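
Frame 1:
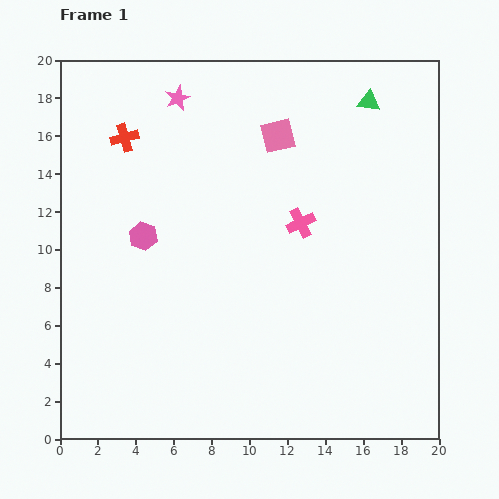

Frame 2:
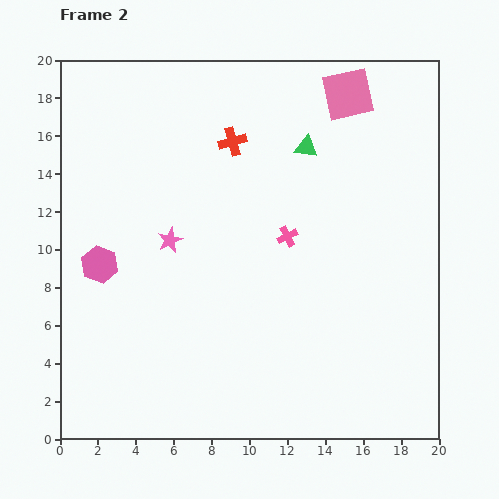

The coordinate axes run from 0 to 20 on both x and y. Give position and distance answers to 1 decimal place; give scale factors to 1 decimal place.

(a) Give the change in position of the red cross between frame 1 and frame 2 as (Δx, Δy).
(5.7, -0.2)

The red cross was at (3.4, 15.9) in frame 1 and (9.1, 15.7) in frame 2.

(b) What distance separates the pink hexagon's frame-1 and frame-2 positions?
2.7

The pink hexagon moved from (4.4, 10.7) to (2.1, 9.2), a distance of √(2.3² + 1.5²) ≈ 2.7.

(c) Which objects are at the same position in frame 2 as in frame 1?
none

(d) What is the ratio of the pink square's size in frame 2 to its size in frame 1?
1.5×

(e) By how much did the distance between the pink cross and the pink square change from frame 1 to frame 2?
+3.4

Distance in frame 1: 4.8. Distance in frame 2: 8.2.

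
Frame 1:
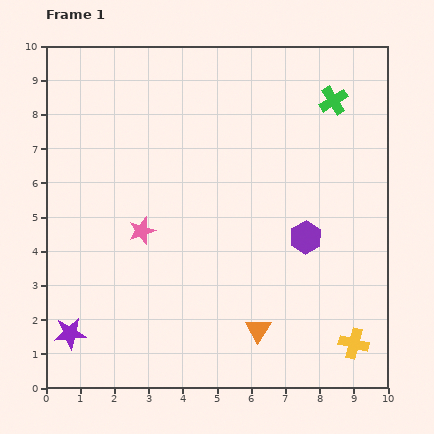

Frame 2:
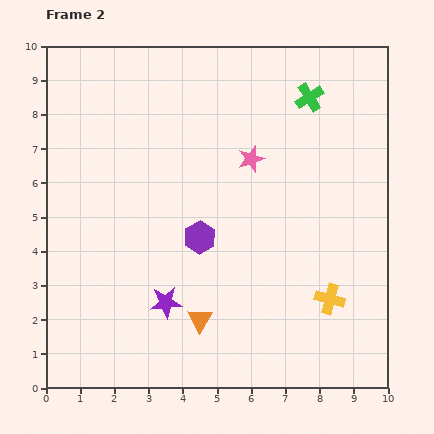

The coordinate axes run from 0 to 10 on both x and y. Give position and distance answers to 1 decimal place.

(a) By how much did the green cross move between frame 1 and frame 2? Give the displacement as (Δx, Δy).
(-0.7, 0.1)

The green cross was at (8.4, 8.4) in frame 1 and (7.7, 8.5) in frame 2.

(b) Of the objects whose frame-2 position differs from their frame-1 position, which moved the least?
the green cross

(moved 0.7)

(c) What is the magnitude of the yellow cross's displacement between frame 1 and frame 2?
1.5

The yellow cross moved from (9.0, 1.3) to (8.3, 2.6), a distance of √(0.7² + 1.3²) ≈ 1.5.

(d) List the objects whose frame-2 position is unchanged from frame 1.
none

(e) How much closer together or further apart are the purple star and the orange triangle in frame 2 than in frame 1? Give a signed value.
-4.4

Distance in frame 1: 5.5. Distance in frame 2: 1.1.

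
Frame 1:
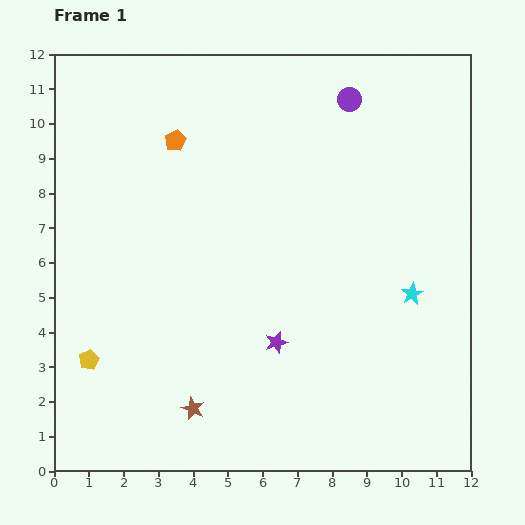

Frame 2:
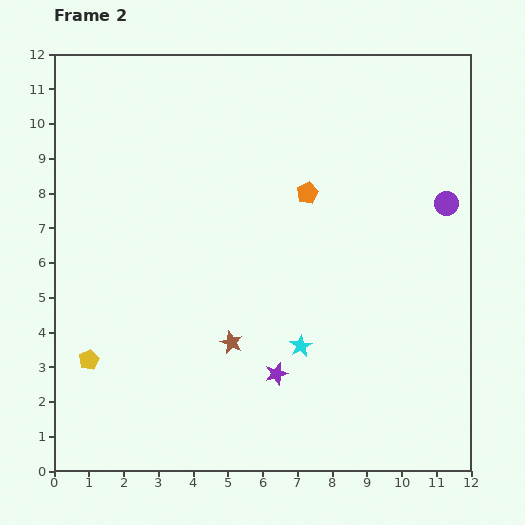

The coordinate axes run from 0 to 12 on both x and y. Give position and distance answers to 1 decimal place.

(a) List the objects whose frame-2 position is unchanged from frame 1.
the yellow pentagon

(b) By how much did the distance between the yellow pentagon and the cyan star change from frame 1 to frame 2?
-3.4

Distance in frame 1: 9.5. Distance in frame 2: 6.1.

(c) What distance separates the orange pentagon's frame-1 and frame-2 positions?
4.1

The orange pentagon moved from (3.5, 9.5) to (7.3, 8.0), a distance of √(3.8² + 1.5²) ≈ 4.1.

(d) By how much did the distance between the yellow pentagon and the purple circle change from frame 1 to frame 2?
+0.6

Distance in frame 1: 10.6. Distance in frame 2: 11.2.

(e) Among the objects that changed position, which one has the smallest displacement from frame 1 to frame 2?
the purple star

(moved 0.9)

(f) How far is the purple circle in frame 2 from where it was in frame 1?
4.1

The purple circle moved from (8.5, 10.7) to (11.3, 7.7), a distance of √(2.8² + 3.0²) ≈ 4.1.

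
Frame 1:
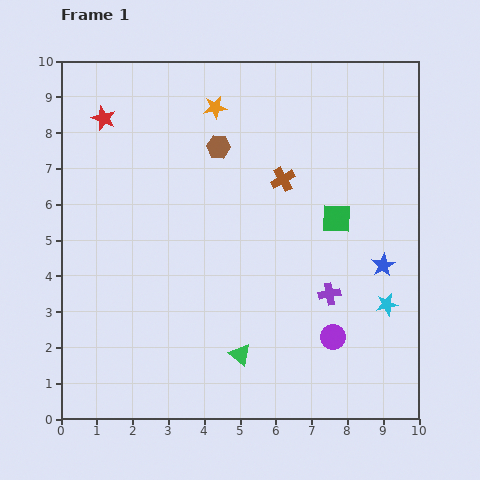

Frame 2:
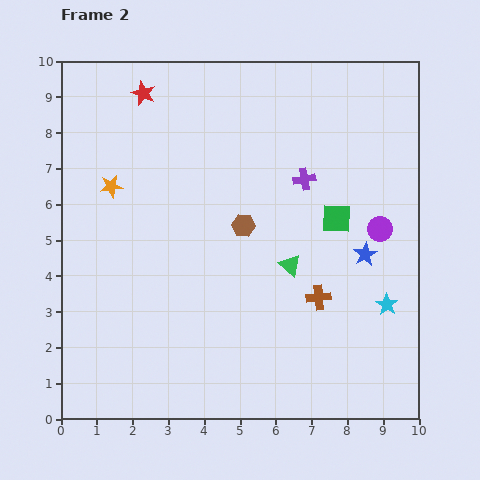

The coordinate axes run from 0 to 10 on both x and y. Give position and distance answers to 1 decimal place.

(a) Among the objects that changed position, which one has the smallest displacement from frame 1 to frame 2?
the blue star

(moved 0.6)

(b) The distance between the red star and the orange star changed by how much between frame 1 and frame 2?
-0.3

Distance in frame 1: 3.1. Distance in frame 2: 2.8.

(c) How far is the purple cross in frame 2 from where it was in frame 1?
3.3

The purple cross moved from (7.5, 3.5) to (6.8, 6.7), a distance of √(0.7² + 3.2²) ≈ 3.3.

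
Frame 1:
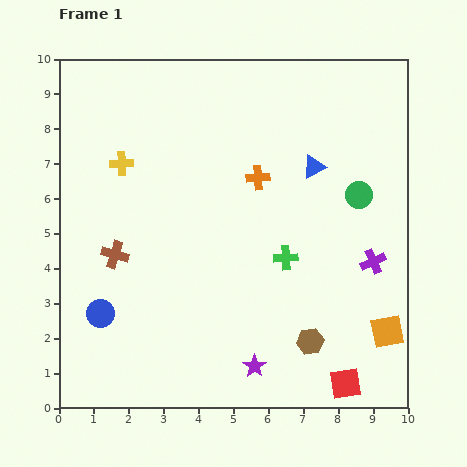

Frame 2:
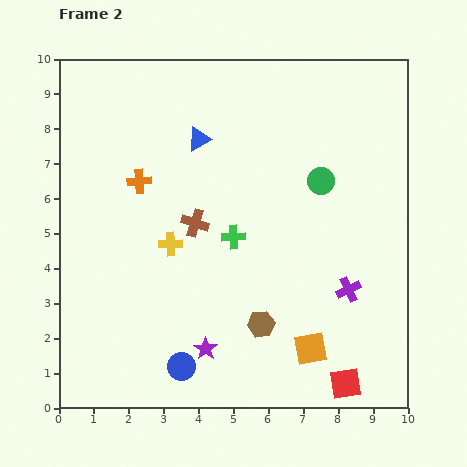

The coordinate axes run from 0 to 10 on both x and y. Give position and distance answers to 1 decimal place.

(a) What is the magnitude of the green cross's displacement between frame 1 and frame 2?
1.6

The green cross moved from (6.5, 4.3) to (5.0, 4.9), a distance of √(1.5² + 0.6²) ≈ 1.6.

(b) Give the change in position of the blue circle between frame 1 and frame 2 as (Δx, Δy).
(2.3, -1.5)

The blue circle was at (1.2, 2.7) in frame 1 and (3.5, 1.2) in frame 2.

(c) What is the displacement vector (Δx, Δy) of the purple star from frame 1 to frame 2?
(-1.4, 0.5)

The purple star was at (5.6, 1.2) in frame 1 and (4.2, 1.7) in frame 2.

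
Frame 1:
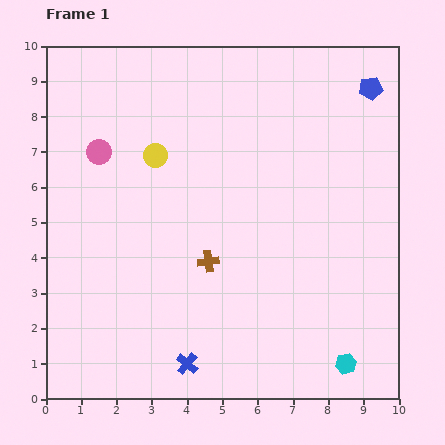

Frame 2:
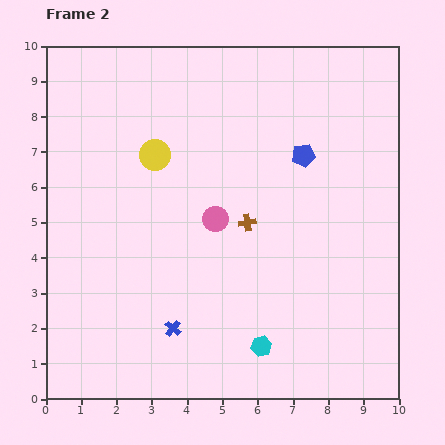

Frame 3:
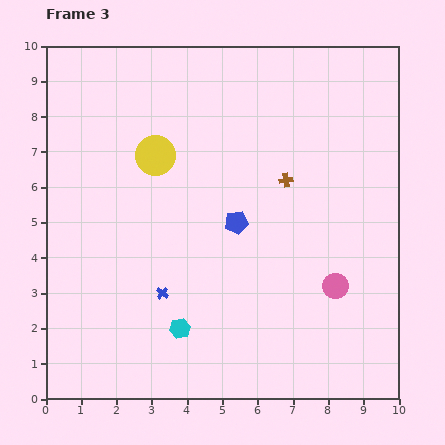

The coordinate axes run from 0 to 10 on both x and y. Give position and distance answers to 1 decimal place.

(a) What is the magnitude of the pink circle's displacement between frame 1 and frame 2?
3.8

The pink circle moved from (1.5, 7.0) to (4.8, 5.1), a distance of √(3.3² + 1.9²) ≈ 3.8.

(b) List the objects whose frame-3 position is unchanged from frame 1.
the yellow circle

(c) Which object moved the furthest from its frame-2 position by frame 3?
the pink circle

(moved 3.9; next 2.7)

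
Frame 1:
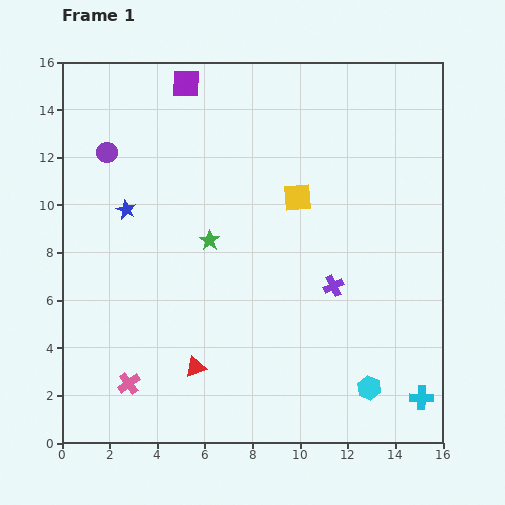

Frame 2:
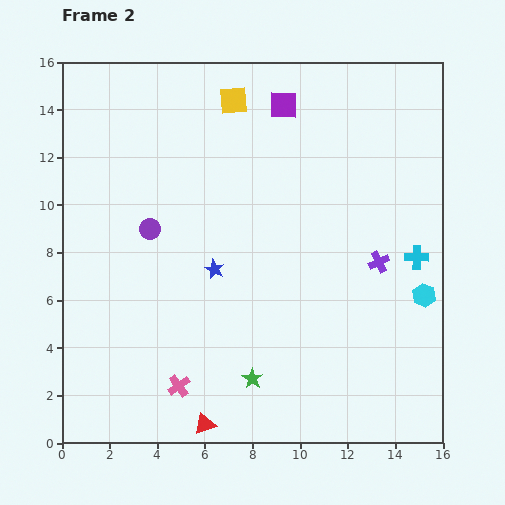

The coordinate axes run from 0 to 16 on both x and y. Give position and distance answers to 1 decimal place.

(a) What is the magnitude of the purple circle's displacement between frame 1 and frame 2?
3.7

The purple circle moved from (1.9, 12.2) to (3.7, 9.0), a distance of √(1.8² + 3.2²) ≈ 3.7.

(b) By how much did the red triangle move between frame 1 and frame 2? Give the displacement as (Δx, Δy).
(0.4, -2.4)

The red triangle was at (5.6, 3.2) in frame 1 and (6.0, 0.8) in frame 2.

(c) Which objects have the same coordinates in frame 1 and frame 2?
none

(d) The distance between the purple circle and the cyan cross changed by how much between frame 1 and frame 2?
-5.4

Distance in frame 1: 16.7. Distance in frame 2: 11.3.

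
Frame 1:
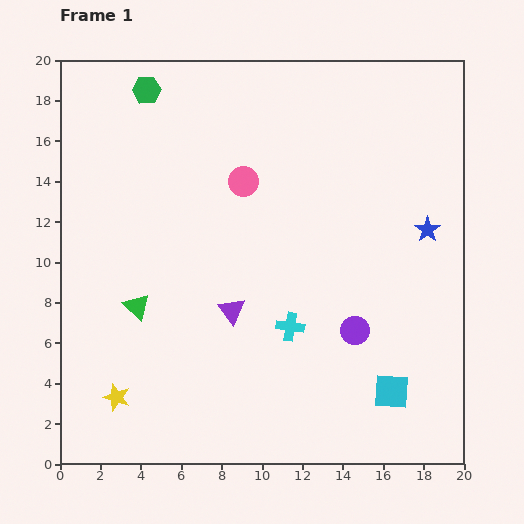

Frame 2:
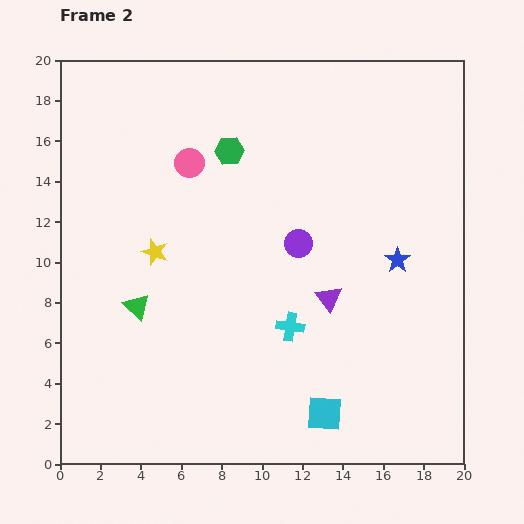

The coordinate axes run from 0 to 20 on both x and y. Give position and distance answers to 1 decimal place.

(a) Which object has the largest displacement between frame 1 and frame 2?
the yellow star

(moved 7.4; next 5.1)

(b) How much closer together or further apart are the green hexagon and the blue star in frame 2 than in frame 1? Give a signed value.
-5.6

Distance in frame 1: 15.5. Distance in frame 2: 9.9.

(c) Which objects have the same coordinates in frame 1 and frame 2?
the green triangle, the cyan cross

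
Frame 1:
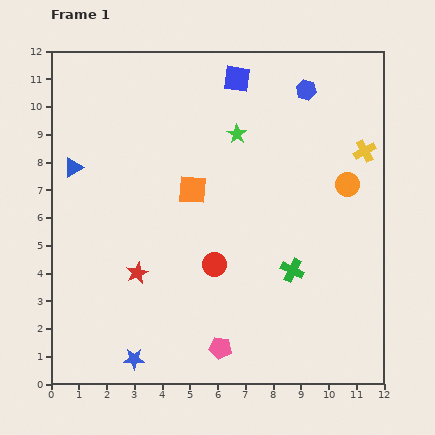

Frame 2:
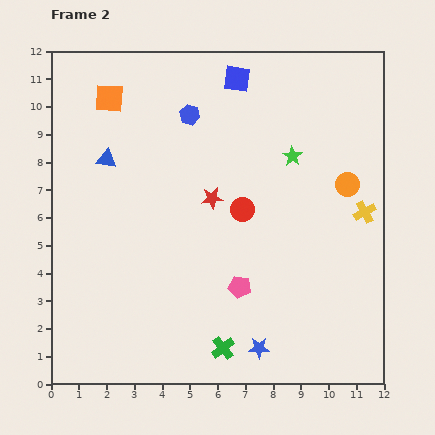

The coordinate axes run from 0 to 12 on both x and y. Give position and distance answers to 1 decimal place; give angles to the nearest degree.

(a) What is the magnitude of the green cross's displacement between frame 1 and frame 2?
3.8

The green cross moved from (8.7, 4.1) to (6.2, 1.3), a distance of √(2.5² + 2.8²) ≈ 3.8.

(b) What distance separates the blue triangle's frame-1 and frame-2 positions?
1.2

The blue triangle moved from (0.8, 7.8) to (2.0, 8.1), a distance of √(1.2² + 0.3²) ≈ 1.2.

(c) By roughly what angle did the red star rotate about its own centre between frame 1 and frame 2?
19° clockwise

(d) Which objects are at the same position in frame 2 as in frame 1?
the orange circle, the blue square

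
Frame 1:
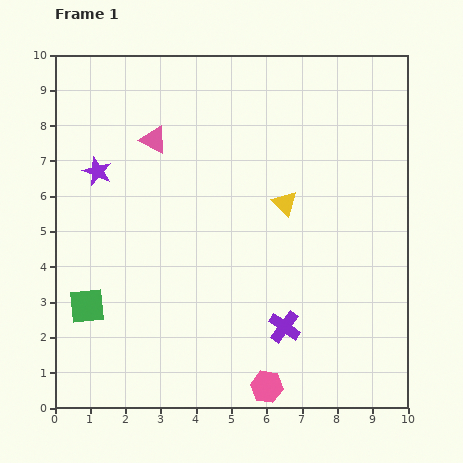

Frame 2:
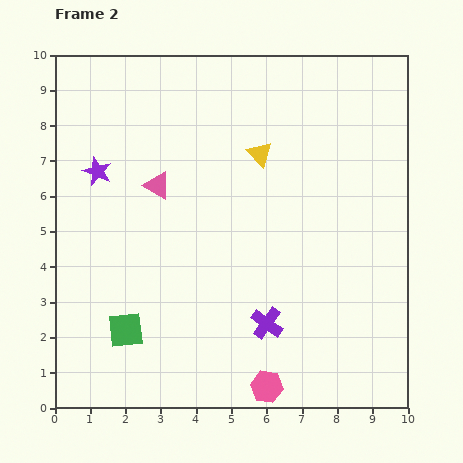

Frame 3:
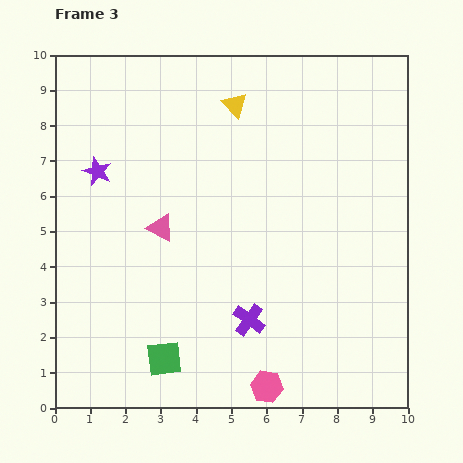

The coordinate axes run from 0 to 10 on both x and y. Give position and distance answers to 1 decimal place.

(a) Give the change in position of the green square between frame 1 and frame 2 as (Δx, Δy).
(1.1, -0.7)

The green square was at (0.9, 2.9) in frame 1 and (2.0, 2.2) in frame 2.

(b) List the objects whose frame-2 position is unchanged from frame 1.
the pink hexagon, the purple star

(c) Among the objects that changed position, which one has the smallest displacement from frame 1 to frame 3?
the purple cross

(moved 1.0)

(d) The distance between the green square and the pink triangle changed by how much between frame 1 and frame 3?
-1.4

Distance in frame 1: 5.1. Distance in frame 3: 3.7.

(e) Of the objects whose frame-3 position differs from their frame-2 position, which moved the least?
the purple cross

(moved 0.5)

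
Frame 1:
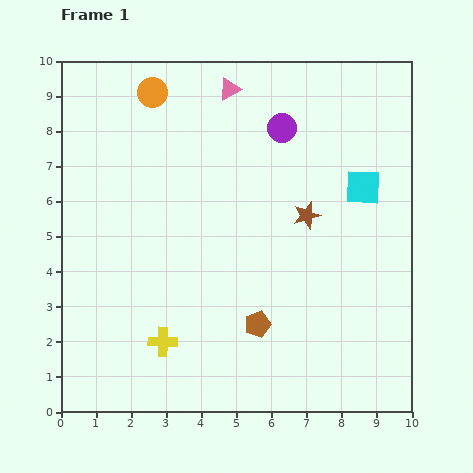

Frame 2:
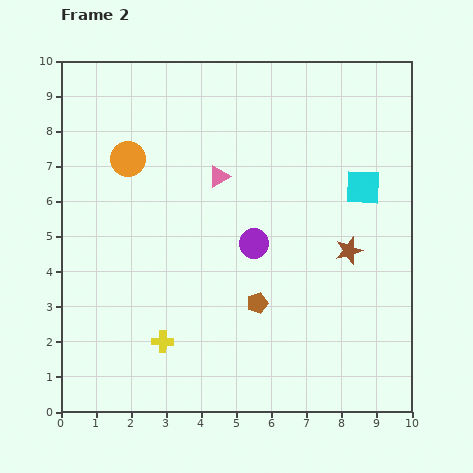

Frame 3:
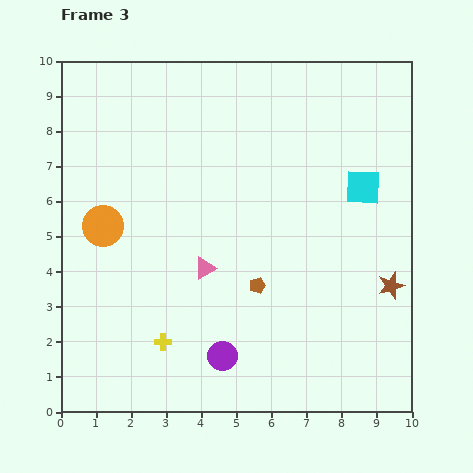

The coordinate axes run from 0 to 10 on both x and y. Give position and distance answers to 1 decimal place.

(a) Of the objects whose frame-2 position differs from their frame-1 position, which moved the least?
the brown pentagon

(moved 0.6)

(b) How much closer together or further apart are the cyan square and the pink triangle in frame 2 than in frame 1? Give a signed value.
-0.6

Distance in frame 1: 4.7. Distance in frame 2: 4.1.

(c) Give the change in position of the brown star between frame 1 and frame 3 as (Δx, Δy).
(2.4, -2.0)

The brown star was at (7.0, 5.6) in frame 1 and (9.4, 3.6) in frame 3.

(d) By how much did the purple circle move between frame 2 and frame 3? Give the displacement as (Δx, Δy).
(-0.9, -3.2)

The purple circle was at (5.5, 4.8) in frame 2 and (4.6, 1.6) in frame 3.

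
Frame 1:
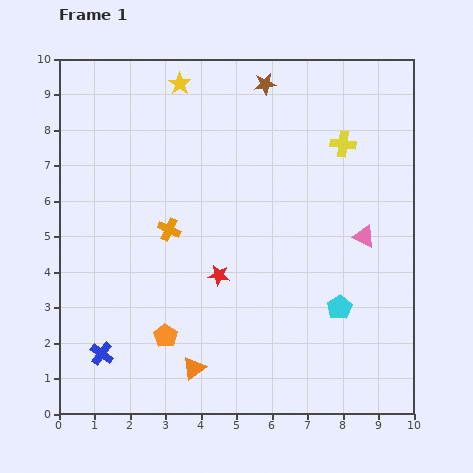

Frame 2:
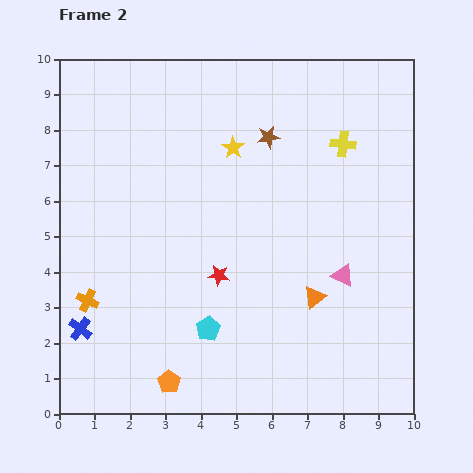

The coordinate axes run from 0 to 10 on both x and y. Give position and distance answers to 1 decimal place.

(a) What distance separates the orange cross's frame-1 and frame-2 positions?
3.0

The orange cross moved from (3.1, 5.2) to (0.8, 3.2), a distance of √(2.3² + 2.0²) ≈ 3.0.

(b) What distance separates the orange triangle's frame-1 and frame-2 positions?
3.9

The orange triangle moved from (3.8, 1.3) to (7.2, 3.3), a distance of √(3.4² + 2.0²) ≈ 3.9.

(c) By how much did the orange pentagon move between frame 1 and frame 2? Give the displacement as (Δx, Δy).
(0.1, -1.3)

The orange pentagon was at (3.0, 2.2) in frame 1 and (3.1, 0.9) in frame 2.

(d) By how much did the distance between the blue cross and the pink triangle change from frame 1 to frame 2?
-0.5

Distance in frame 1: 8.1. Distance in frame 2: 7.6.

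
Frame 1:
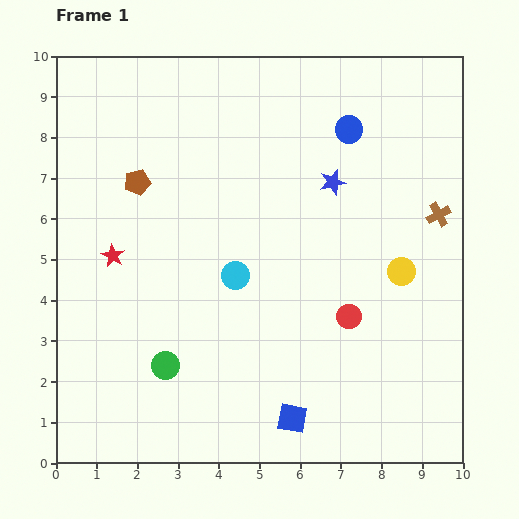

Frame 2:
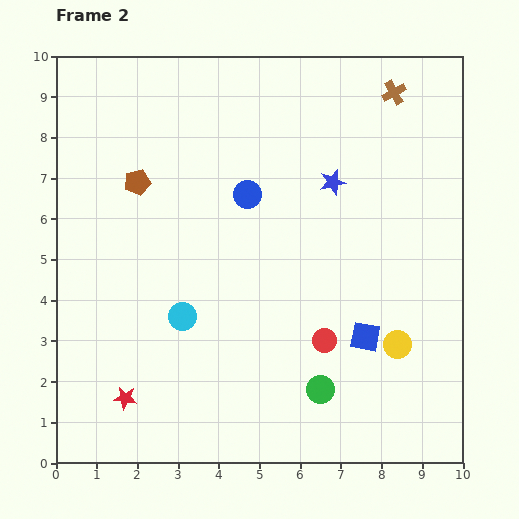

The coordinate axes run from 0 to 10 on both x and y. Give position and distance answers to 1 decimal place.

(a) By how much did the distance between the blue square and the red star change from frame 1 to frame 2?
+0.2

Distance in frame 1: 5.9. Distance in frame 2: 6.1.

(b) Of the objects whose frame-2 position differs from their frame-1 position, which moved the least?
the red circle

(moved 0.8)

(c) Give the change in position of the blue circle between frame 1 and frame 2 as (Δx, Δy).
(-2.5, -1.6)

The blue circle was at (7.2, 8.2) in frame 1 and (4.7, 6.6) in frame 2.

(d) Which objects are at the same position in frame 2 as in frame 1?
the blue star, the brown pentagon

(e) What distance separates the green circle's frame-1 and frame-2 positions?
3.8

The green circle moved from (2.7, 2.4) to (6.5, 1.8), a distance of √(3.8² + 0.6²) ≈ 3.8.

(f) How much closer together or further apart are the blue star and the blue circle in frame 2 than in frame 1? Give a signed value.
+0.7

Distance in frame 1: 1.4. Distance in frame 2: 2.1.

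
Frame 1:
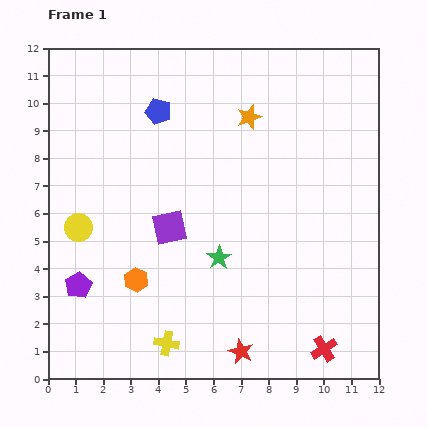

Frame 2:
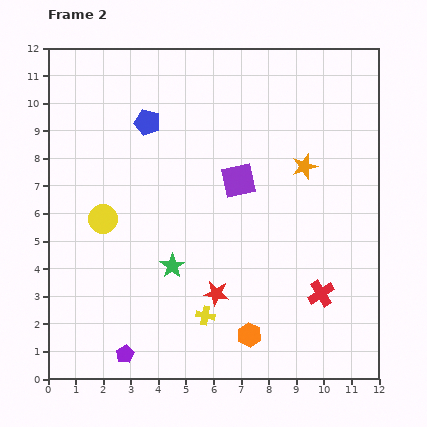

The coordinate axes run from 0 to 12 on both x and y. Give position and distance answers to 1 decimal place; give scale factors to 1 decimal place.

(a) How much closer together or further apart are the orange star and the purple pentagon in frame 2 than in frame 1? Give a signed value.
+0.7

Distance in frame 1: 8.7. Distance in frame 2: 9.4.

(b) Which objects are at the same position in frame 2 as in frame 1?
none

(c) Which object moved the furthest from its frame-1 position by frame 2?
the orange hexagon

(moved 4.6; next 3.0)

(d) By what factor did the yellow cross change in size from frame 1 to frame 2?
0.8×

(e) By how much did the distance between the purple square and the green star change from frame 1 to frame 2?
+1.8

Distance in frame 1: 2.1. Distance in frame 2: 3.9.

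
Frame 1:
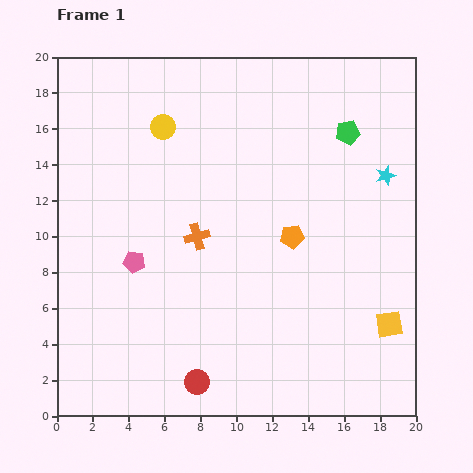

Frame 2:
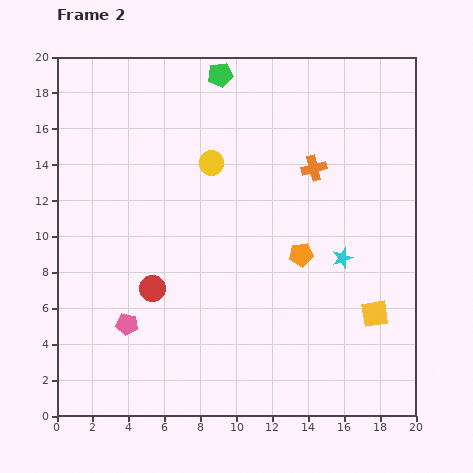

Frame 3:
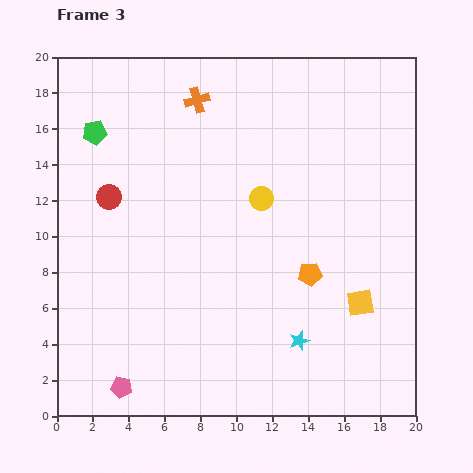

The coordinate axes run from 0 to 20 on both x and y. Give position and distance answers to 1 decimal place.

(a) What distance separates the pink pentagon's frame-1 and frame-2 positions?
3.5

The pink pentagon moved from (4.3, 8.6) to (3.9, 5.1), a distance of √(0.4² + 3.5²) ≈ 3.5.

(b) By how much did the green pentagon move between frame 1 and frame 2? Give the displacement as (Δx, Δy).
(-7.1, 3.2)

The green pentagon was at (16.2, 15.8) in frame 1 and (9.1, 19.0) in frame 2.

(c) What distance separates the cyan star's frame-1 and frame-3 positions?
10.4

The cyan star moved from (18.3, 13.4) to (13.5, 4.2), a distance of √(4.8² + 9.2²) ≈ 10.4.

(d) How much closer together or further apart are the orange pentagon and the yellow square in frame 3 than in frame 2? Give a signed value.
-2.1

Distance in frame 2: 5.3. Distance in frame 3: 3.2.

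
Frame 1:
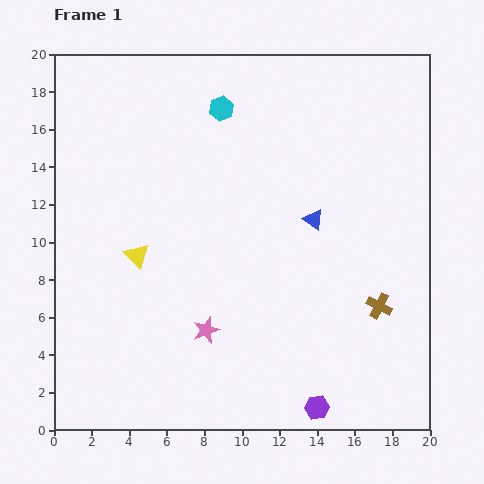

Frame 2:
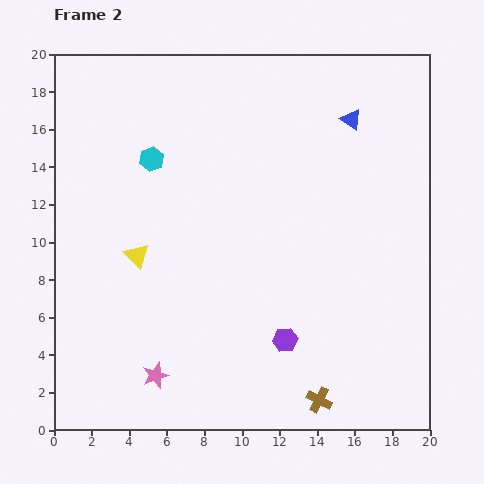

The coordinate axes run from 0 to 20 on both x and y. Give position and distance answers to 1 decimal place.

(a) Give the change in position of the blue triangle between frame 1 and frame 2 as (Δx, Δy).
(2.0, 5.3)

The blue triangle was at (13.8, 11.2) in frame 1 and (15.8, 16.5) in frame 2.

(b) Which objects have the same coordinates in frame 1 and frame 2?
the yellow triangle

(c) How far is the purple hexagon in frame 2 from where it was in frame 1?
4.0

The purple hexagon moved from (14.0, 1.2) to (12.3, 4.8), a distance of √(1.7² + 3.6²) ≈ 4.0.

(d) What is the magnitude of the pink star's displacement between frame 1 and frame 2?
3.6

The pink star moved from (8.1, 5.3) to (5.4, 2.9), a distance of √(2.7² + 2.4²) ≈ 3.6.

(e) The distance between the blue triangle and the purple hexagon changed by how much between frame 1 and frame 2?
+2.2

Distance in frame 1: 10.0. Distance in frame 2: 12.2.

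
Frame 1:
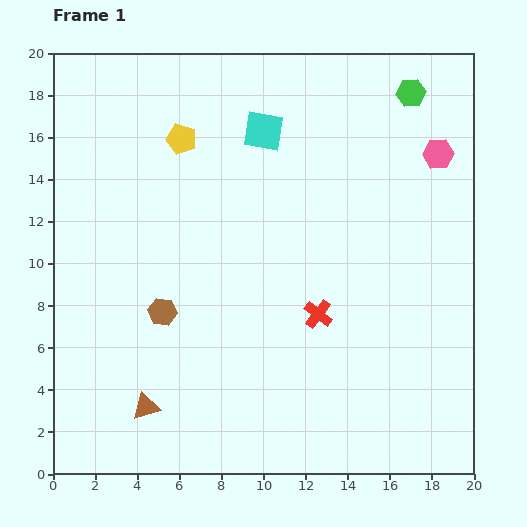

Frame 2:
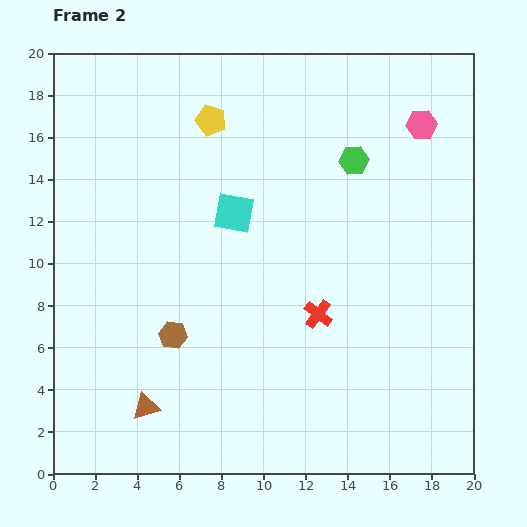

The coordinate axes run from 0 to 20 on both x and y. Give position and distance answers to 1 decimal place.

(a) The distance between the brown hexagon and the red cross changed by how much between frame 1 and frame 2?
-0.4

Distance in frame 1: 7.4. Distance in frame 2: 7.0.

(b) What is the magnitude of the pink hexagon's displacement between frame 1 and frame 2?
1.6

The pink hexagon moved from (18.3, 15.2) to (17.5, 16.6), a distance of √(0.8² + 1.4²) ≈ 1.6.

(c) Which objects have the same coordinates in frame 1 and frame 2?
the red cross, the brown triangle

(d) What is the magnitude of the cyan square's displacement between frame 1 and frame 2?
4.1

The cyan square moved from (10.0, 16.3) to (8.6, 12.4), a distance of √(1.4² + 3.9²) ≈ 4.1.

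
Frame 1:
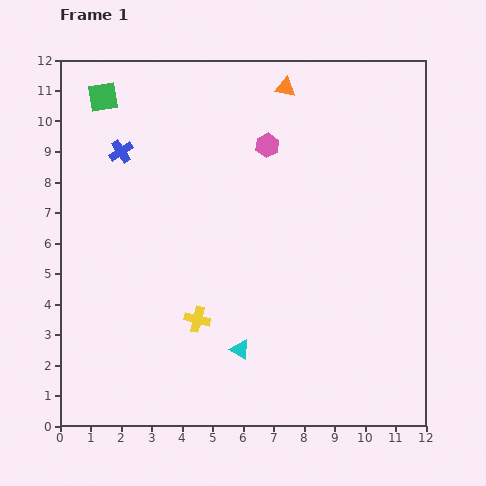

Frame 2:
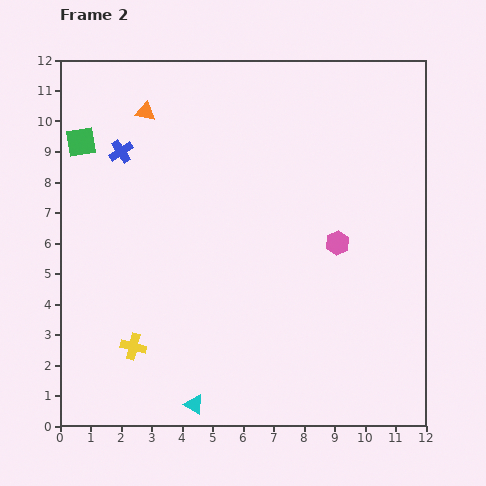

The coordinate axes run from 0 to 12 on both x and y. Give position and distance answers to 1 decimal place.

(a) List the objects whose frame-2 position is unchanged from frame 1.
the blue cross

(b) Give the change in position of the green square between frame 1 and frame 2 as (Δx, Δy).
(-0.7, -1.5)

The green square was at (1.4, 10.8) in frame 1 and (0.7, 9.3) in frame 2.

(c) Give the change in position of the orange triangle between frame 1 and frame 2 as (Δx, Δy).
(-4.6, -0.8)

The orange triangle was at (7.4, 11.1) in frame 1 and (2.8, 10.3) in frame 2.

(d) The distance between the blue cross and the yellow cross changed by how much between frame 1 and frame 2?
+0.4

Distance in frame 1: 6.0. Distance in frame 2: 6.4.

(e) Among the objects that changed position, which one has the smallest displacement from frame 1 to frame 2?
the green square

(moved 1.7)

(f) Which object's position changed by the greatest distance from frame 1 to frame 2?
the orange triangle

(moved 4.7; next 3.9)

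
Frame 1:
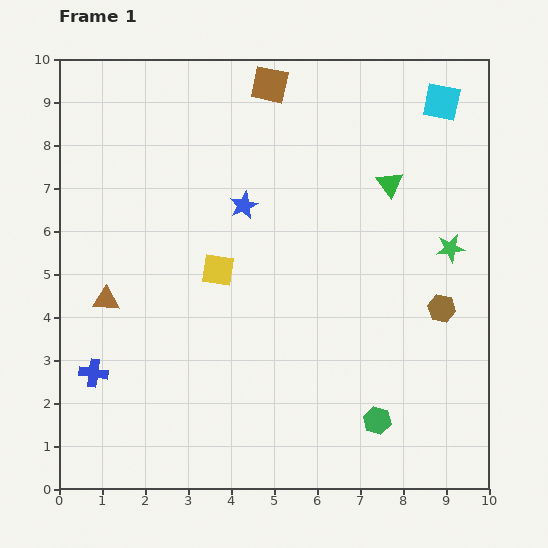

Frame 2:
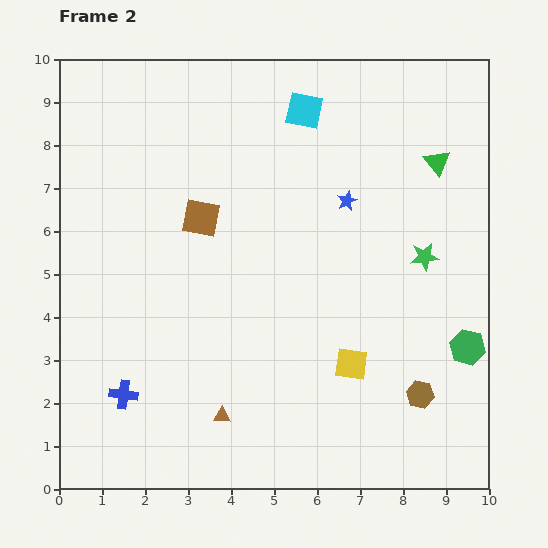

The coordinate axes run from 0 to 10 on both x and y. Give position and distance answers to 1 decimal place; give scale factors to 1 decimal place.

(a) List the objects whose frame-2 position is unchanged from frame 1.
none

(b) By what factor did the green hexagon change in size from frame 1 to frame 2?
1.3×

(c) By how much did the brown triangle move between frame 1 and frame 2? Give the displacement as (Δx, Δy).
(2.7, -2.7)

The brown triangle was at (1.1, 4.4) in frame 1 and (3.8, 1.7) in frame 2.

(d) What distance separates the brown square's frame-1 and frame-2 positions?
3.5

The brown square moved from (4.9, 9.4) to (3.3, 6.3), a distance of √(1.6² + 3.1²) ≈ 3.5.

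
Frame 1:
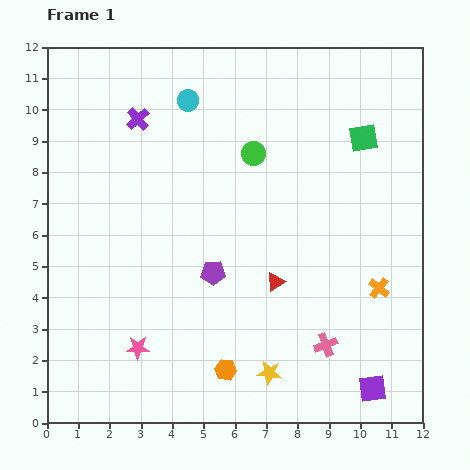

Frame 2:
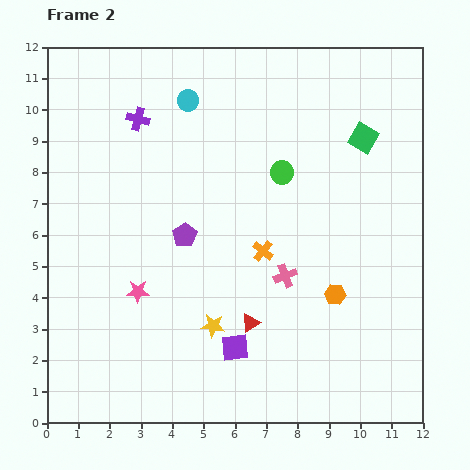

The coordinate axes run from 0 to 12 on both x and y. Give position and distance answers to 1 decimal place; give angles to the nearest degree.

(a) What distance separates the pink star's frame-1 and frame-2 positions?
1.8

The pink star moved from (2.9, 2.4) to (2.9, 4.2), a distance of √(0.0² + 1.8²) ≈ 1.8.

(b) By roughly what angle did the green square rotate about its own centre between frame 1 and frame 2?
40° clockwise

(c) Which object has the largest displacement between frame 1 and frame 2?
the purple square

(moved 4.6; next 4.2)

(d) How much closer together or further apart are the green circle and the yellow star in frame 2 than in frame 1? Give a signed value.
-1.6

Distance in frame 1: 7.0. Distance in frame 2: 5.4.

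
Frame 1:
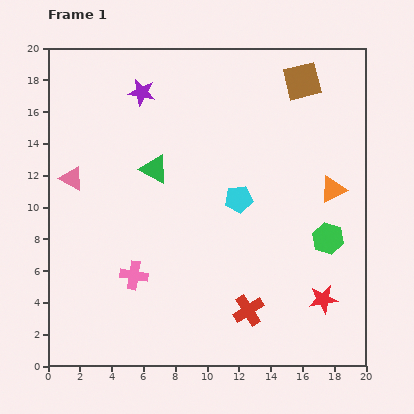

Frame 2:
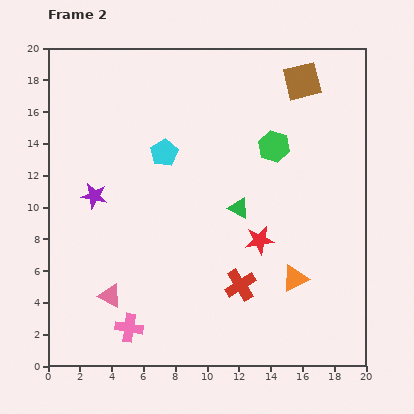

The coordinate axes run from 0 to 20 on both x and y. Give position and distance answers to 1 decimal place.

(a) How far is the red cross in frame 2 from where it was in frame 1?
1.7

The red cross moved from (12.6, 3.5) to (12.1, 5.1), a distance of √(0.5² + 1.6²) ≈ 1.7.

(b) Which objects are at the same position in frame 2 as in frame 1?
the brown square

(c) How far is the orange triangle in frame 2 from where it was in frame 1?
6.1

The orange triangle moved from (17.9, 11.1) to (15.5, 5.5), a distance of √(2.4² + 5.6²) ≈ 6.1.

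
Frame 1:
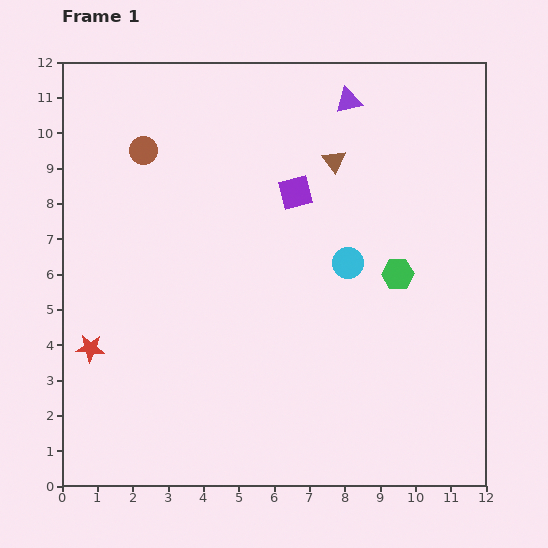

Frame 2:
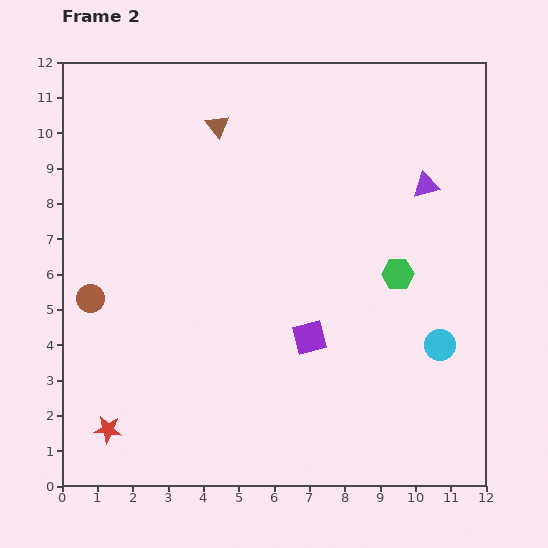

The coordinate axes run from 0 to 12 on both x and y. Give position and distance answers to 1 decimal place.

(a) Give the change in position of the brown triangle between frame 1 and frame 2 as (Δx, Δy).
(-3.3, 1.0)

The brown triangle was at (7.7, 9.2) in frame 1 and (4.4, 10.2) in frame 2.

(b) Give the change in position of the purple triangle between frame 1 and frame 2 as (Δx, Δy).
(2.2, -2.4)

The purple triangle was at (8.1, 10.9) in frame 1 and (10.3, 8.5) in frame 2.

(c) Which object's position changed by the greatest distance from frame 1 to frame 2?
the brown circle

(moved 4.5; next 4.1)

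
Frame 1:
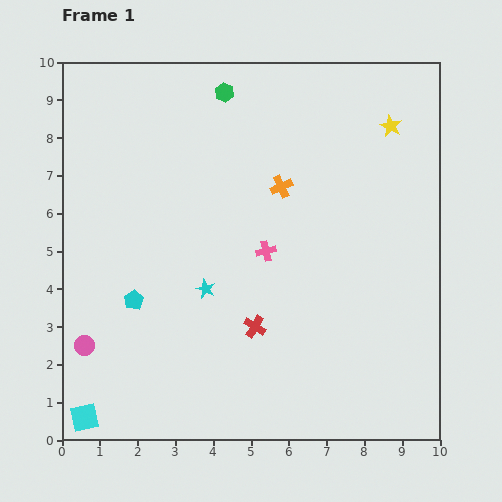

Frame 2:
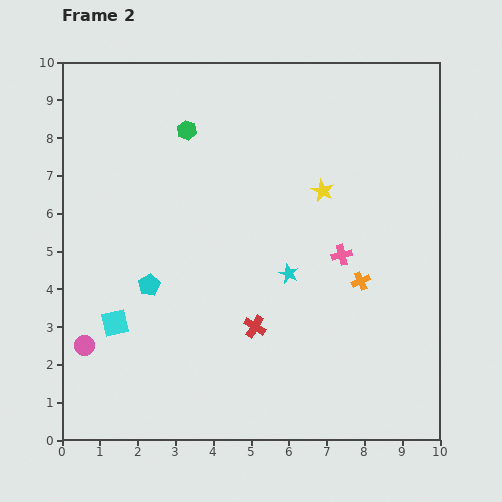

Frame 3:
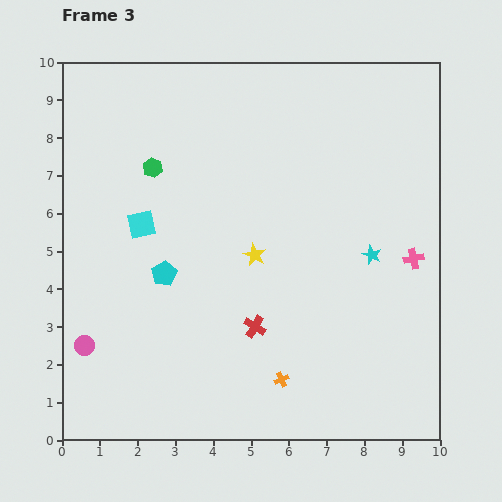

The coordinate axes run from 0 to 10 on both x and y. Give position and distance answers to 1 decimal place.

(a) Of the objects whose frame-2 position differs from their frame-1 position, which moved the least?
the cyan pentagon

(moved 0.6)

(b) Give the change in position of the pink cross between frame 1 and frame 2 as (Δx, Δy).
(2.0, -0.1)

The pink cross was at (5.4, 5.0) in frame 1 and (7.4, 4.9) in frame 2.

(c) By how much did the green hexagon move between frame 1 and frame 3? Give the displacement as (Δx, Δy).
(-1.9, -2.0)

The green hexagon was at (4.3, 9.2) in frame 1 and (2.4, 7.2) in frame 3.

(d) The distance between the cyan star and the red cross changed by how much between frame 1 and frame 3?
+2.0

Distance in frame 1: 1.6. Distance in frame 3: 3.6.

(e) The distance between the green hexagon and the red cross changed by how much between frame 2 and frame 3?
-0.5

Distance in frame 2: 5.5. Distance in frame 3: 5.0.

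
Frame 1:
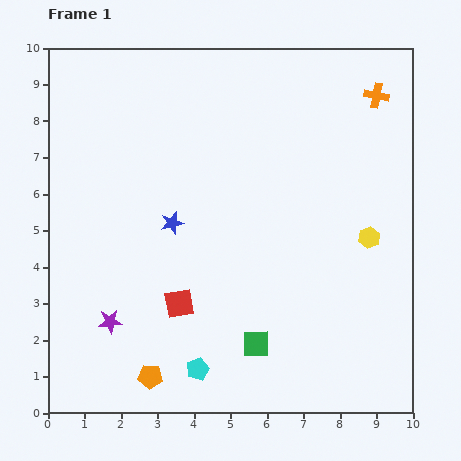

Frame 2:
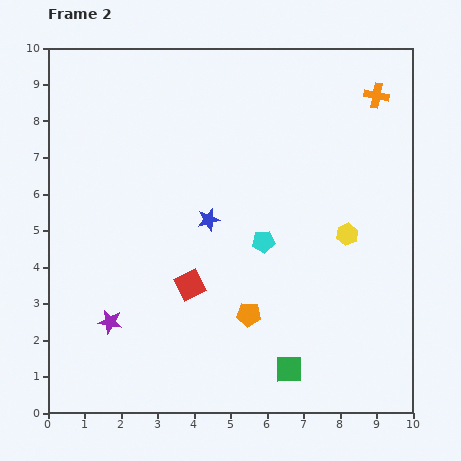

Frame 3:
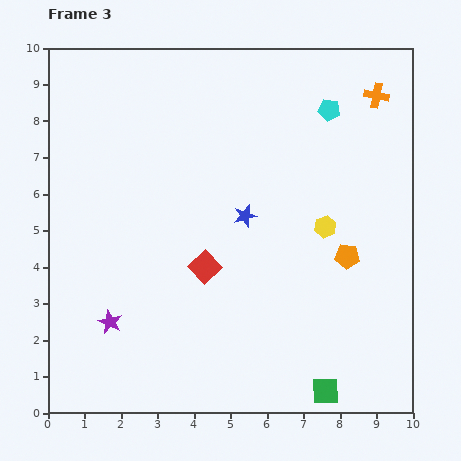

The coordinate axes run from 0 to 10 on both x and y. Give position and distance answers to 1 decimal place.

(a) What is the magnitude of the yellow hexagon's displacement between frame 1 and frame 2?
0.6

The yellow hexagon moved from (8.8, 4.8) to (8.2, 4.9), a distance of √(0.6² + 0.1²) ≈ 0.6.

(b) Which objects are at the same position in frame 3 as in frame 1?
the orange cross, the purple star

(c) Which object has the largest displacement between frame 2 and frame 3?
the cyan pentagon

(moved 4.0; next 3.1)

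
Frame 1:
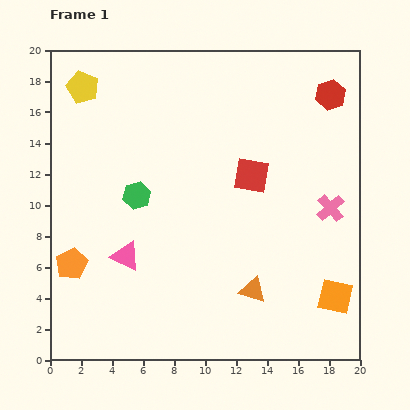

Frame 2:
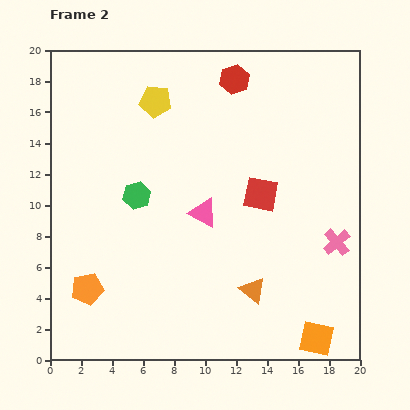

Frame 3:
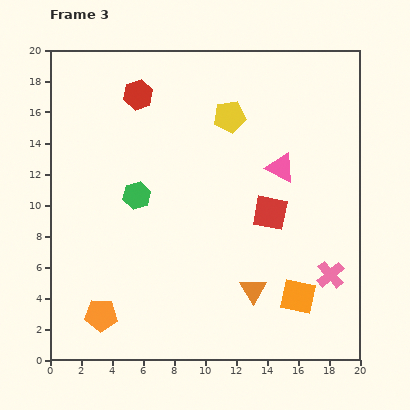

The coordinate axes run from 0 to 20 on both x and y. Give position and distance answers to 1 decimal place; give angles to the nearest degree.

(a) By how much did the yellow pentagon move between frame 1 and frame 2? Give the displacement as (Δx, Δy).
(4.7, -0.9)

The yellow pentagon was at (2.1, 17.6) in frame 1 and (6.8, 16.7) in frame 2.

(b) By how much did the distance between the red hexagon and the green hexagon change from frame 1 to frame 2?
-4.3

Distance in frame 1: 14.1. Distance in frame 2: 9.8.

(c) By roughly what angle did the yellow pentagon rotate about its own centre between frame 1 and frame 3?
30° counter-clockwise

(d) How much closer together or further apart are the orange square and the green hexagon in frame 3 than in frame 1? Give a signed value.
-2.1

Distance in frame 1: 14.4. Distance in frame 3: 12.3.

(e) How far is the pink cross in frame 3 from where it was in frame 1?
4.3

The pink cross moved from (18.1, 9.8) to (18.1, 5.5), a distance of √(0.0² + 4.3²) ≈ 4.3.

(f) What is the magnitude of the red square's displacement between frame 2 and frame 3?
1.3

The red square moved from (13.6, 10.7) to (14.2, 9.5), a distance of √(0.6² + 1.2²) ≈ 1.3.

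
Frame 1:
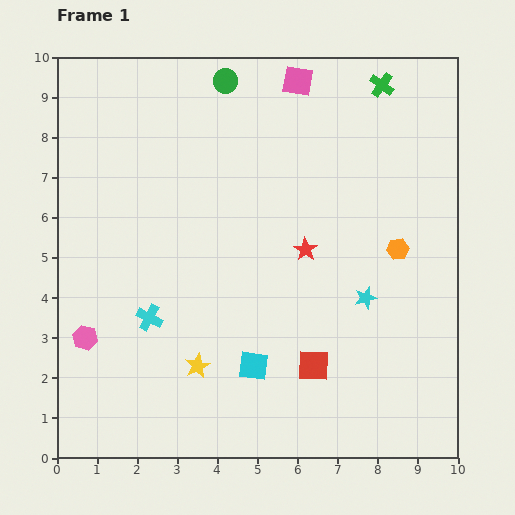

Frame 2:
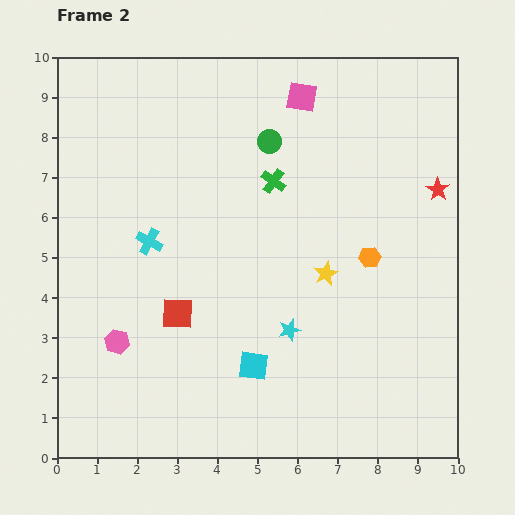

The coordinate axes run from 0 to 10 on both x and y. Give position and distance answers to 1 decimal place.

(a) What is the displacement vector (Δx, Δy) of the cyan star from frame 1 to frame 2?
(-1.9, -0.8)

The cyan star was at (7.7, 4.0) in frame 1 and (5.8, 3.2) in frame 2.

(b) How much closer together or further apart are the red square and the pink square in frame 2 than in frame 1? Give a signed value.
-0.9

Distance in frame 1: 7.1. Distance in frame 2: 6.2.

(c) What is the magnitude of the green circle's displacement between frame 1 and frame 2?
1.9

The green circle moved from (4.2, 9.4) to (5.3, 7.9), a distance of √(1.1² + 1.5²) ≈ 1.9.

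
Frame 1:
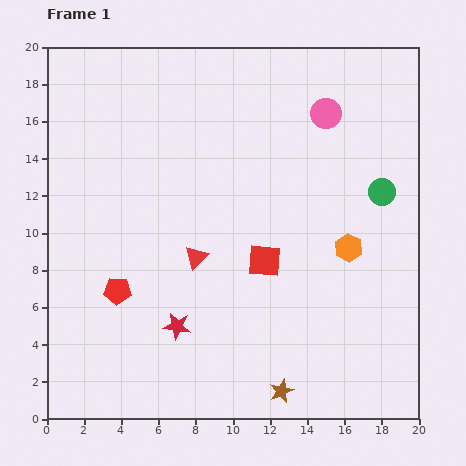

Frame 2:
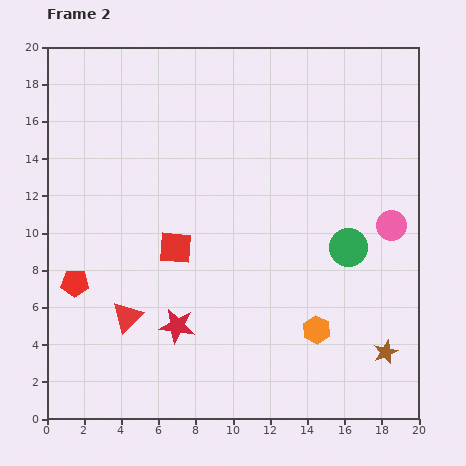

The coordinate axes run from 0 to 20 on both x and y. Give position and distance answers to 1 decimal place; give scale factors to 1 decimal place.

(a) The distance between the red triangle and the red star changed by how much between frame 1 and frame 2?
-1.1

Distance in frame 1: 3.8. Distance in frame 2: 2.7.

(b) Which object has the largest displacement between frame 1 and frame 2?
the pink circle

(moved 6.9; next 6.0)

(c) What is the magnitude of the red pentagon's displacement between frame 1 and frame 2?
2.3

The red pentagon moved from (3.8, 6.9) to (1.5, 7.3), a distance of √(2.3² + 0.4²) ≈ 2.3.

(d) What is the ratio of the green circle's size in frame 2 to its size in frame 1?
1.4×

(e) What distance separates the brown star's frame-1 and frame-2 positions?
6.0

The brown star moved from (12.6, 1.5) to (18.2, 3.6), a distance of √(5.6² + 2.1²) ≈ 6.0.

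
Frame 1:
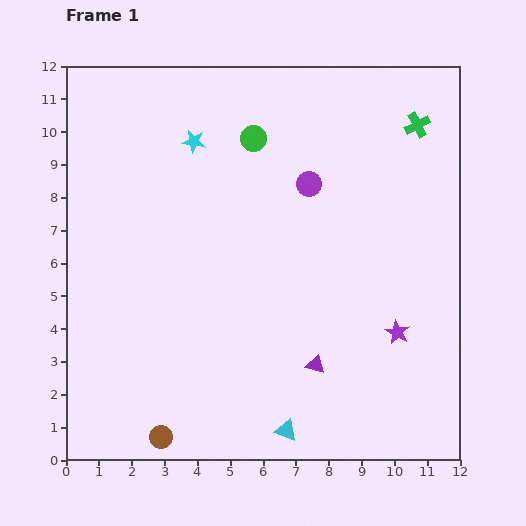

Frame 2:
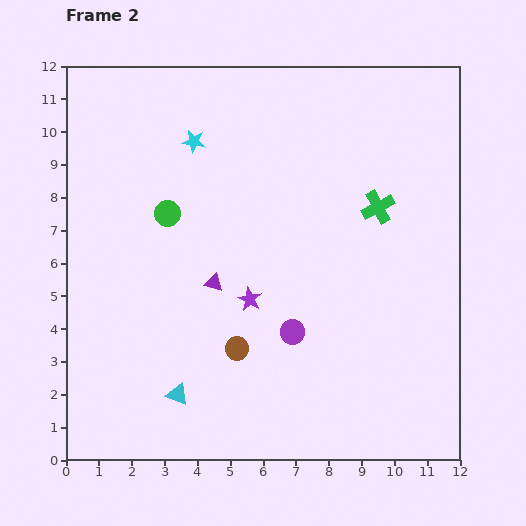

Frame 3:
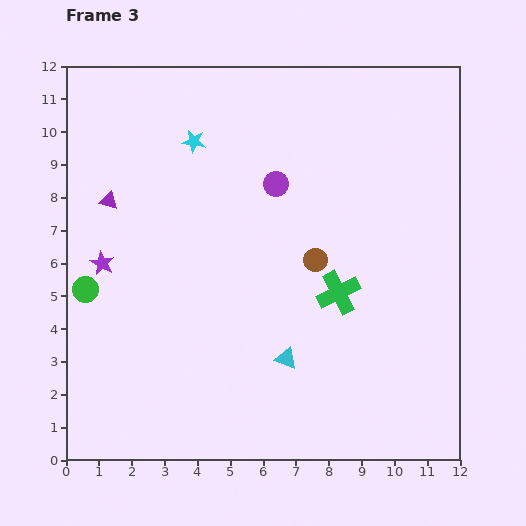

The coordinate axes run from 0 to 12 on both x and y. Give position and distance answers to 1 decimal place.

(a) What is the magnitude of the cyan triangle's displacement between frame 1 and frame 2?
3.5

The cyan triangle moved from (6.7, 0.9) to (3.4, 2.0), a distance of √(3.3² + 1.1²) ≈ 3.5.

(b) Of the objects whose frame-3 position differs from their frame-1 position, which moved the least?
the purple circle

(moved 1.0)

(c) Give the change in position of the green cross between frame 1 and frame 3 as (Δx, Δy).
(-2.4, -5.1)

The green cross was at (10.7, 10.2) in frame 1 and (8.3, 5.1) in frame 3.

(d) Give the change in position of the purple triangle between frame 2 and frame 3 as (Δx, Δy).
(-3.2, 2.5)

The purple triangle was at (4.5, 5.4) in frame 2 and (1.3, 7.9) in frame 3.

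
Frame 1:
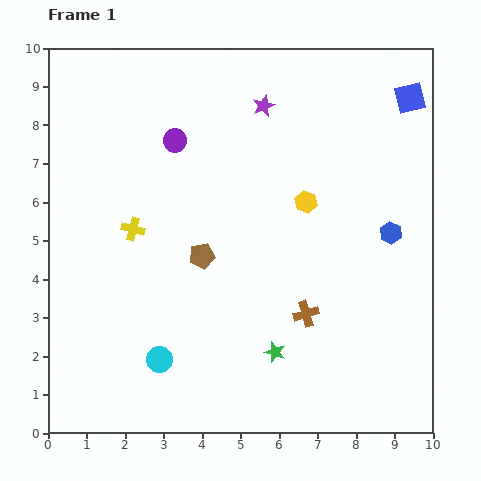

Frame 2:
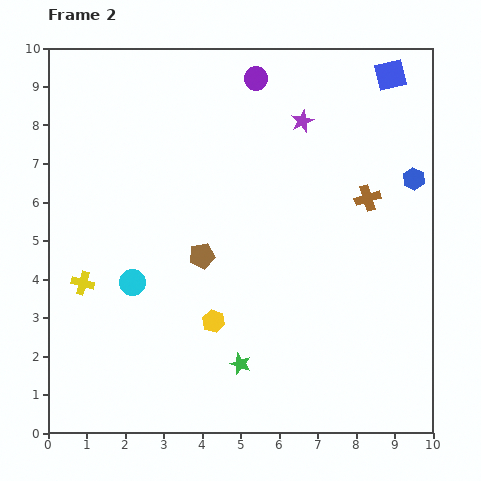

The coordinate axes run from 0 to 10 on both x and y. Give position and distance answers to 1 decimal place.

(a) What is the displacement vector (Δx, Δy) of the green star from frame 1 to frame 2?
(-0.9, -0.3)

The green star was at (5.9, 2.1) in frame 1 and (5.0, 1.8) in frame 2.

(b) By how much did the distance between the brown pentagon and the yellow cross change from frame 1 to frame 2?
+1.3

Distance in frame 1: 1.9. Distance in frame 2: 3.2.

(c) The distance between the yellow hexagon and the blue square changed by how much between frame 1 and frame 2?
+4.1

Distance in frame 1: 3.8. Distance in frame 2: 7.9.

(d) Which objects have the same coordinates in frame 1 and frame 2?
the brown pentagon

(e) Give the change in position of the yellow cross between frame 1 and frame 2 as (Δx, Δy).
(-1.3, -1.4)

The yellow cross was at (2.2, 5.3) in frame 1 and (0.9, 3.9) in frame 2.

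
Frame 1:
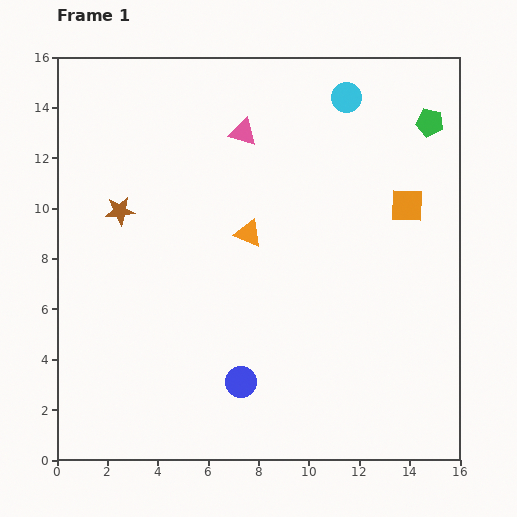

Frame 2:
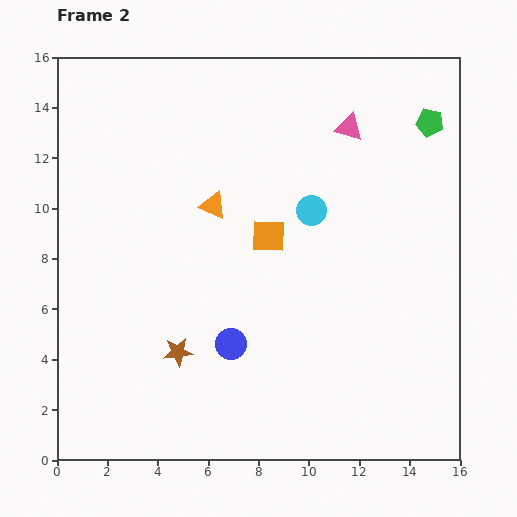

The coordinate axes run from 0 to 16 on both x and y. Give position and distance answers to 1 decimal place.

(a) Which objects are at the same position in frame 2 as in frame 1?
the green pentagon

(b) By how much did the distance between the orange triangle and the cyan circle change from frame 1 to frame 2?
-2.8

Distance in frame 1: 6.7. Distance in frame 2: 3.9.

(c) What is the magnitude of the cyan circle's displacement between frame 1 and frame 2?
4.7

The cyan circle moved from (11.5, 14.4) to (10.1, 9.9), a distance of √(1.4² + 4.5²) ≈ 4.7.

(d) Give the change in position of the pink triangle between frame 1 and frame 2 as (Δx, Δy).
(4.2, 0.2)

The pink triangle was at (7.4, 13.0) in frame 1 and (11.6, 13.2) in frame 2.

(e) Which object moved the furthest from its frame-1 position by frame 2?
the brown star

(moved 6.1; next 5.6)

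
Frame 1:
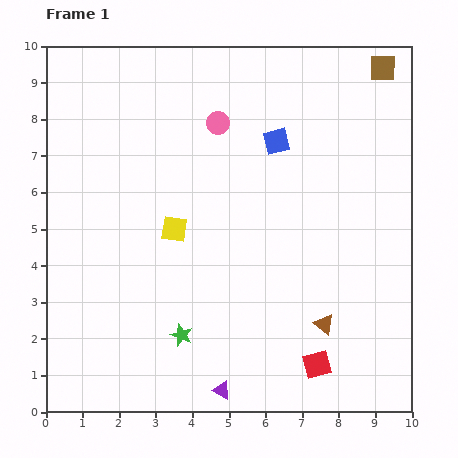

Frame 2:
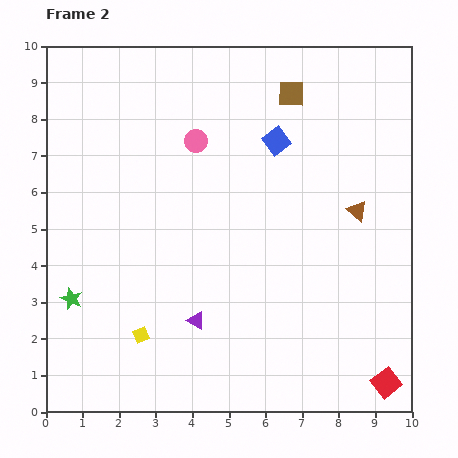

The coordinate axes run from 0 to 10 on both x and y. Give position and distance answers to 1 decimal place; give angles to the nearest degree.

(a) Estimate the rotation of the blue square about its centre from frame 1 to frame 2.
23° counter-clockwise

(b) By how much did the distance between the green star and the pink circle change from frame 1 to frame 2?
-0.4

Distance in frame 1: 5.9. Distance in frame 2: 5.5.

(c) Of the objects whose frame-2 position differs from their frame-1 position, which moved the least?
the pink circle

(moved 0.8)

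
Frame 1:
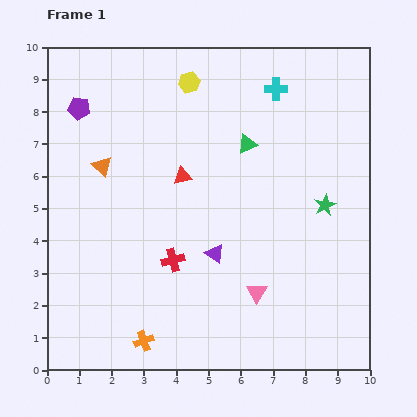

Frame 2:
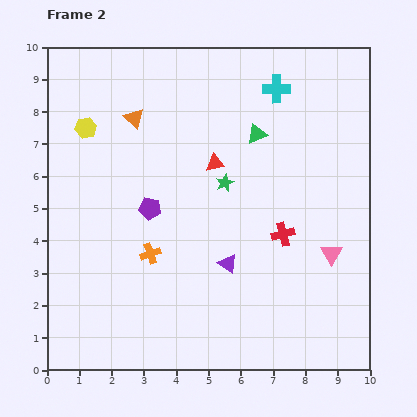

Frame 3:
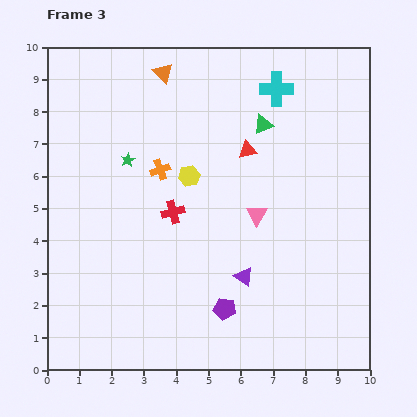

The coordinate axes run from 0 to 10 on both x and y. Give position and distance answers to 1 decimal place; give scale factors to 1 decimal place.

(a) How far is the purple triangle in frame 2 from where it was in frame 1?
0.5

The purple triangle moved from (5.2, 3.6) to (5.6, 3.3), a distance of √(0.4² + 0.3²) ≈ 0.5.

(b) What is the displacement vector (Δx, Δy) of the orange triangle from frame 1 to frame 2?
(1.0, 1.5)

The orange triangle was at (1.7, 6.3) in frame 1 and (2.7, 7.8) in frame 2.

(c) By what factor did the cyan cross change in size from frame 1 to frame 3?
1.5×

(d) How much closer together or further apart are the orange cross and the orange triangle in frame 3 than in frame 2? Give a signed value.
-1.2

Distance in frame 2: 4.2. Distance in frame 3: 3.0.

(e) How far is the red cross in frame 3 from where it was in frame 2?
3.5

The red cross moved from (7.3, 4.2) to (3.9, 4.9), a distance of √(3.4² + 0.7²) ≈ 3.5.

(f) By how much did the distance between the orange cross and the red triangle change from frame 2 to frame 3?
-0.6

Distance in frame 2: 3.4. Distance in frame 3: 2.8.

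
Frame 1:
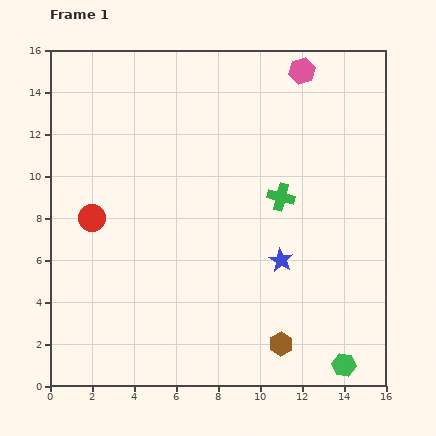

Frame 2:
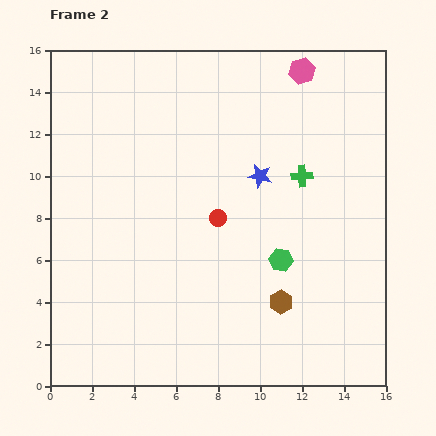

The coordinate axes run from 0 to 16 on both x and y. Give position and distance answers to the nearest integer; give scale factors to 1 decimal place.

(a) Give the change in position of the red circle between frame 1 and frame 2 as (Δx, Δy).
(6, 0)

The red circle was at (2, 8) in frame 1 and (8, 8) in frame 2.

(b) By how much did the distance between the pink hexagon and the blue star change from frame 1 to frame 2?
-4

Distance in frame 1: 9. Distance in frame 2: 5.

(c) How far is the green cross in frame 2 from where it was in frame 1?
1

The green cross moved from (11, 9) to (12, 10), a distance of √(1² + 1²) ≈ 1.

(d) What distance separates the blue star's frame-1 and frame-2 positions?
4

The blue star moved from (11, 6) to (10, 10), a distance of √(1² + 4²) ≈ 4.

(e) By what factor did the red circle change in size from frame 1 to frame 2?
0.6×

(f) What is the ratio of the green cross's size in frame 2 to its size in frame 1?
0.8×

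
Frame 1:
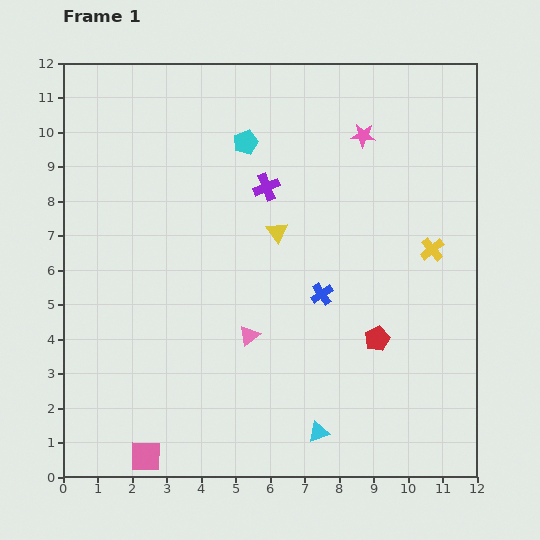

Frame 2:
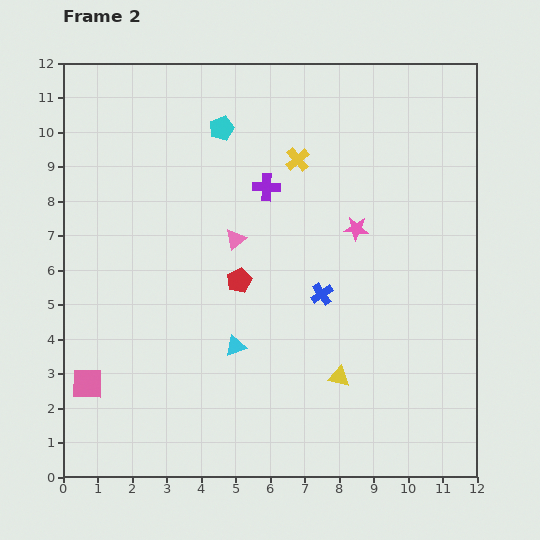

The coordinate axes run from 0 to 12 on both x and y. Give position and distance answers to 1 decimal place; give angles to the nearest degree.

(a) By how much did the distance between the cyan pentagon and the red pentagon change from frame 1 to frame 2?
-2.5

Distance in frame 1: 6.9. Distance in frame 2: 4.4.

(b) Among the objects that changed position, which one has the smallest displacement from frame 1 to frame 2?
the cyan pentagon

(moved 0.8)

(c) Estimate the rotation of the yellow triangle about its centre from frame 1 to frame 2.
43° counter-clockwise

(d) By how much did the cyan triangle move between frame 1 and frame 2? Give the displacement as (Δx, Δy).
(-2.4, 2.5)

The cyan triangle was at (7.4, 1.3) in frame 1 and (5.0, 3.8) in frame 2.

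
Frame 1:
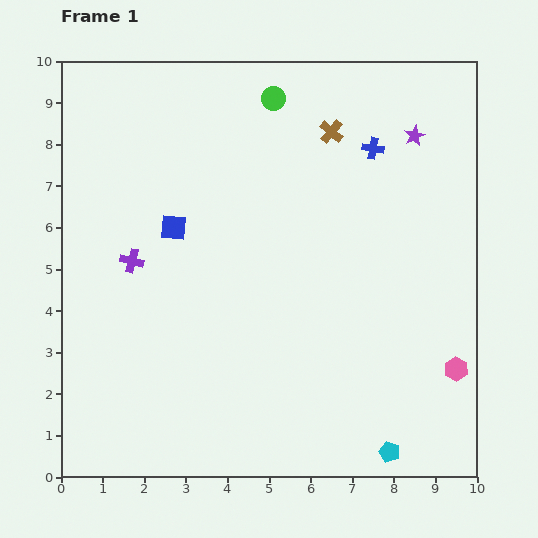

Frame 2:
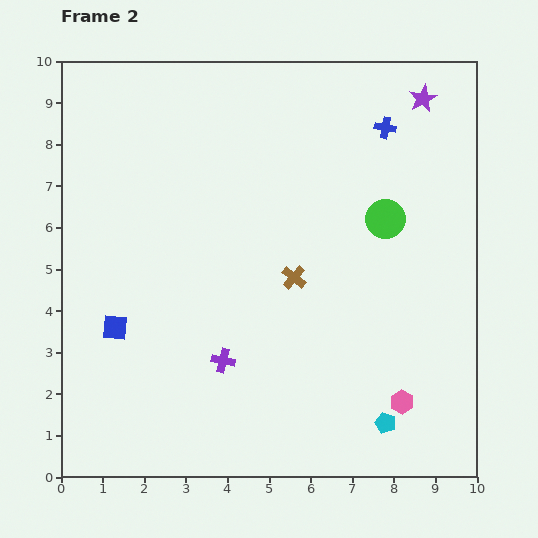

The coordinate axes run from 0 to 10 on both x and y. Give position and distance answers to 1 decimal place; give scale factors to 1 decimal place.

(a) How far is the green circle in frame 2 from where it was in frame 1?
4.0

The green circle moved from (5.1, 9.1) to (7.8, 6.2), a distance of √(2.7² + 2.9²) ≈ 4.0.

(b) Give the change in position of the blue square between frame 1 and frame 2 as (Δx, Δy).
(-1.4, -2.4)

The blue square was at (2.7, 6.0) in frame 1 and (1.3, 3.6) in frame 2.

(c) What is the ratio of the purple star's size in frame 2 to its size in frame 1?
1.4×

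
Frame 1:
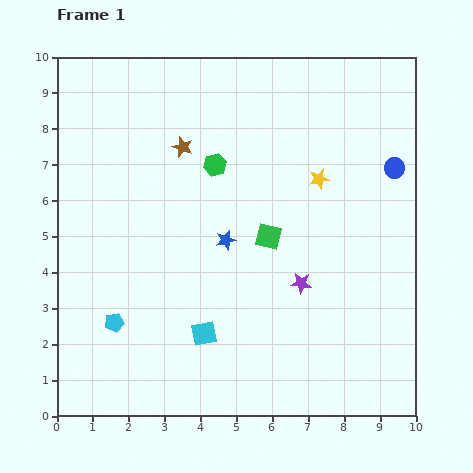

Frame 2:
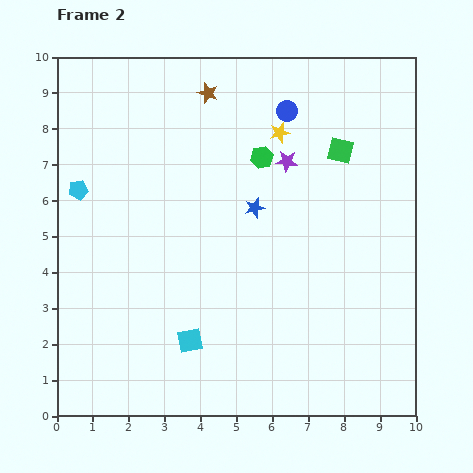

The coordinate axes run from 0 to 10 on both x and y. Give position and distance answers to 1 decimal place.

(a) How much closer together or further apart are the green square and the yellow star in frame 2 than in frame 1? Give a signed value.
-0.3

Distance in frame 1: 2.1. Distance in frame 2: 1.8.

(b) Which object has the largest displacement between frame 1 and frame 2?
the cyan pentagon

(moved 3.8; next 3.4)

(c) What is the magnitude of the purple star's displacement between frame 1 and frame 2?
3.4

The purple star moved from (6.8, 3.7) to (6.4, 7.1), a distance of √(0.4² + 3.4²) ≈ 3.4.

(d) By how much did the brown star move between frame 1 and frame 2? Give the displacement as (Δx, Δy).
(0.7, 1.5)

The brown star was at (3.5, 7.5) in frame 1 and (4.2, 9.0) in frame 2.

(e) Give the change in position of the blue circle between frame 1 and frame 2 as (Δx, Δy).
(-3.0, 1.6)

The blue circle was at (9.4, 6.9) in frame 1 and (6.4, 8.5) in frame 2.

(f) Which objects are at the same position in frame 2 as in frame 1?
none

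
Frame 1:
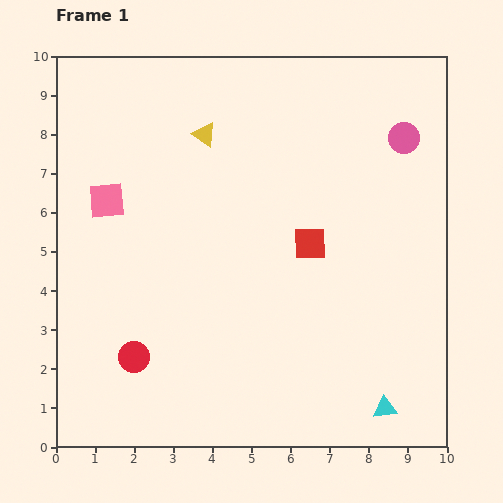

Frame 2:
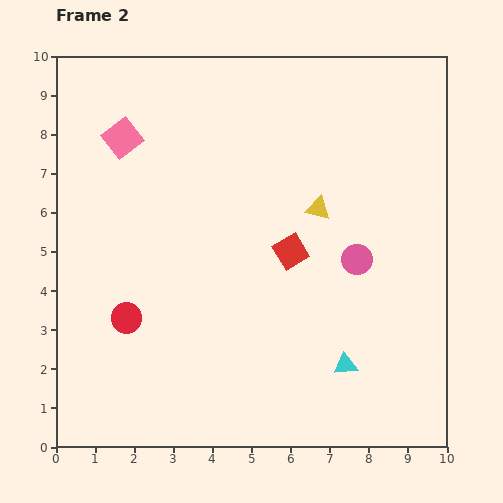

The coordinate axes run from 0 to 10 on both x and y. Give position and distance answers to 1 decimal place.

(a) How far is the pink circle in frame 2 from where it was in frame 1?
3.3

The pink circle moved from (8.9, 7.9) to (7.7, 4.8), a distance of √(1.2² + 3.1²) ≈ 3.3.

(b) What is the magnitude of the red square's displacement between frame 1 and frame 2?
0.5

The red square moved from (6.5, 5.2) to (6.0, 5.0), a distance of √(0.5² + 0.2²) ≈ 0.5.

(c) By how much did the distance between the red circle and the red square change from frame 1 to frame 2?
-0.9

Distance in frame 1: 5.4. Distance in frame 2: 4.5.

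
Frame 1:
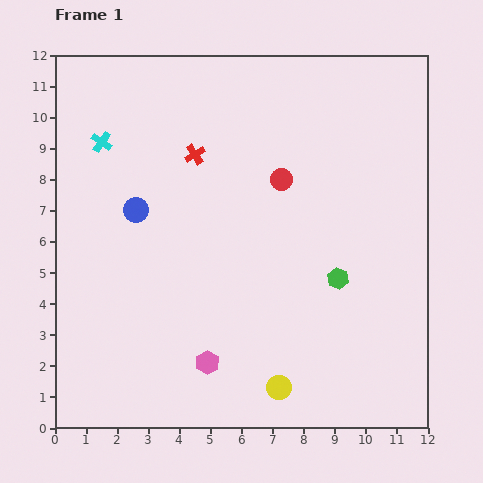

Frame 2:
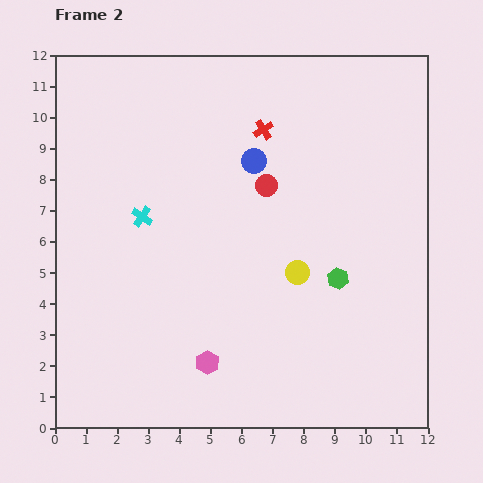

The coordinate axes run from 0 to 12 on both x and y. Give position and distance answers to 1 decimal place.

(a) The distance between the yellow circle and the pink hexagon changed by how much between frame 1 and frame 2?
+1.7

Distance in frame 1: 2.4. Distance in frame 2: 4.1.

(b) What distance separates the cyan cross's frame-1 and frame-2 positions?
2.7

The cyan cross moved from (1.5, 9.2) to (2.8, 6.8), a distance of √(1.3² + 2.4²) ≈ 2.7.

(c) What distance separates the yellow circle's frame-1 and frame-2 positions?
3.7

The yellow circle moved from (7.2, 1.3) to (7.8, 5.0), a distance of √(0.6² + 3.7²) ≈ 3.7.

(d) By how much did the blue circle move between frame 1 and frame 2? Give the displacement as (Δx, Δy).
(3.8, 1.6)

The blue circle was at (2.6, 7.0) in frame 1 and (6.4, 8.6) in frame 2.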